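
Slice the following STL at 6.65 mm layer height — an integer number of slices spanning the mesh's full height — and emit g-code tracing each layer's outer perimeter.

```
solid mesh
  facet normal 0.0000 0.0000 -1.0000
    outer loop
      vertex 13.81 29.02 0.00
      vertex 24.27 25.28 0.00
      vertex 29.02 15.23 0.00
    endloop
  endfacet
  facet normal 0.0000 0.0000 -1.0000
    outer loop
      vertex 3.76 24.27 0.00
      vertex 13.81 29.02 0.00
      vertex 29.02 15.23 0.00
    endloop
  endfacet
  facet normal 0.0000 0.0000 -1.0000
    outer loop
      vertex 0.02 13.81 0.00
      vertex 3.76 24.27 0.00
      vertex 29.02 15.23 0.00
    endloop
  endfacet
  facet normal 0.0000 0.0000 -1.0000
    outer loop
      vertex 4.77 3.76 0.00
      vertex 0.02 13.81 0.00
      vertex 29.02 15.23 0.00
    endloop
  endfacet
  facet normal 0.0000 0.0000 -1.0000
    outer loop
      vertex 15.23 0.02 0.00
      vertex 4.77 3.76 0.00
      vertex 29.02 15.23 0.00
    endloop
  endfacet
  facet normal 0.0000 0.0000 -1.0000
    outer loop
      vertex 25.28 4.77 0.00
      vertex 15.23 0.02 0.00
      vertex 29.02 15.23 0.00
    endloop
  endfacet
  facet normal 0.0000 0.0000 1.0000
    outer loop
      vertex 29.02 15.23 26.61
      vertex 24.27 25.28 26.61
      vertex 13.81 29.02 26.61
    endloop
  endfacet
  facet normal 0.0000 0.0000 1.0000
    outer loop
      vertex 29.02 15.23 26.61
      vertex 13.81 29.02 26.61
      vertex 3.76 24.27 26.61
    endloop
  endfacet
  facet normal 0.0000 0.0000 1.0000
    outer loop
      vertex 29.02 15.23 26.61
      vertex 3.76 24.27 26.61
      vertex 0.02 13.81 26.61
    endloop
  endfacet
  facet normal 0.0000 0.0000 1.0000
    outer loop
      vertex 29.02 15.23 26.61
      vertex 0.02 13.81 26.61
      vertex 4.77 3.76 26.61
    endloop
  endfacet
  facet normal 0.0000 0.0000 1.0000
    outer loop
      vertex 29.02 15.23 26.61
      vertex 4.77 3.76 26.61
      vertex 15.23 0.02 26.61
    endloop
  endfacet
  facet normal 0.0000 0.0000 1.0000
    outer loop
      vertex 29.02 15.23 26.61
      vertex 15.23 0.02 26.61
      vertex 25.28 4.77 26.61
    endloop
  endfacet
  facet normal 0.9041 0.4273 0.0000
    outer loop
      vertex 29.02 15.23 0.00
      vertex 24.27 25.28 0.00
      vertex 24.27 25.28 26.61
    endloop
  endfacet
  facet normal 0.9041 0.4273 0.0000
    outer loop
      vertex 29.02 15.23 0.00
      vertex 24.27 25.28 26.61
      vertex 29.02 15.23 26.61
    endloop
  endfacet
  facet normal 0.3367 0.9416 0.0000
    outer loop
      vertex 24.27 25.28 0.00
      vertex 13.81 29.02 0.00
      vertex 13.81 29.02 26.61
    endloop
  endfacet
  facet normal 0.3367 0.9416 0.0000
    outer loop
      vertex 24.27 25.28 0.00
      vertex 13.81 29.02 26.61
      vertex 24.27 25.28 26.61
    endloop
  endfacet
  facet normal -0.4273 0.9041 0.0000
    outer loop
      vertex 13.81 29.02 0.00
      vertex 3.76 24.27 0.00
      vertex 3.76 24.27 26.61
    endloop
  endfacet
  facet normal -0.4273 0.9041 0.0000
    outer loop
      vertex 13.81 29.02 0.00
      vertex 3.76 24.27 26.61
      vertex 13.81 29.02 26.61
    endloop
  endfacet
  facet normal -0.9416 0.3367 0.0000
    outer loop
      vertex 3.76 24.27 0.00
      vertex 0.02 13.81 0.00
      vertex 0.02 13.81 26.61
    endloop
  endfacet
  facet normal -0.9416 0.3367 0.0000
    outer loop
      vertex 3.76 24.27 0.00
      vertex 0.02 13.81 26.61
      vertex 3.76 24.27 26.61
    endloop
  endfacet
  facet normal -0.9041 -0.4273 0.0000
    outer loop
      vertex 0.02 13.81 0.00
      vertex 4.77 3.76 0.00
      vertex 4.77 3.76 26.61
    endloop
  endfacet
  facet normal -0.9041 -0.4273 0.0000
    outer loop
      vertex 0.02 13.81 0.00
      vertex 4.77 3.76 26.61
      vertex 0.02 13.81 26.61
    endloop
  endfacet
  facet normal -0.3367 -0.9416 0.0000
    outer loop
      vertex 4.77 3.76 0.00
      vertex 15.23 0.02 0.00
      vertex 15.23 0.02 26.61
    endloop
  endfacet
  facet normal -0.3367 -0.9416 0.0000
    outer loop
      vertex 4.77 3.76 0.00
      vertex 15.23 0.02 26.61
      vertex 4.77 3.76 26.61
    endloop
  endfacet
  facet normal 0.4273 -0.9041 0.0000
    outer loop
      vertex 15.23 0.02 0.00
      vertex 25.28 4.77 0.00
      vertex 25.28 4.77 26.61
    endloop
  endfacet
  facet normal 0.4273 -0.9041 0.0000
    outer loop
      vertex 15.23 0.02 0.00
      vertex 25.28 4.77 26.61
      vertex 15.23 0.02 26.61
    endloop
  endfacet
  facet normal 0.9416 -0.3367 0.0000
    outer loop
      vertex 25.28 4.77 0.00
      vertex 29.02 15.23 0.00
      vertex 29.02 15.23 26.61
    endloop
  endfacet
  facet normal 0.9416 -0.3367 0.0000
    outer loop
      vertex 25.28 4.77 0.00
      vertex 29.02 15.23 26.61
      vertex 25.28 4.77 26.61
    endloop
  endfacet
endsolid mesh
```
; perimeter-only toolpath
G21 ; units = mm
G90 ; absolute positioning
G28 ; home
; layer 1
G0 Z6.65
G0 X29.02 Y15.23
G1 X24.27 Y25.28
G1 X13.81 Y29.02
G1 X3.76 Y24.27
G1 X0.02 Y13.81
G1 X4.77 Y3.76
G1 X15.23 Y0.02
G1 X25.28 Y4.77
G1 X29.02 Y15.23
; layer 2
G0 Z13.30
G0 X29.02 Y15.23
G1 X24.27 Y25.28
G1 X13.81 Y29.02
G1 X3.76 Y24.27
G1 X0.02 Y13.81
G1 X4.77 Y3.76
G1 X15.23 Y0.02
G1 X25.28 Y4.77
G1 X29.02 Y15.23
; layer 3
G0 Z19.96
G0 X29.02 Y15.23
G1 X24.27 Y25.28
G1 X13.81 Y29.02
G1 X3.76 Y24.27
G1 X0.02 Y13.81
G1 X4.77 Y3.76
G1 X15.23 Y0.02
G1 X25.28 Y4.77
G1 X29.02 Y15.23
; layer 4
G0 Z26.61
G0 X29.02 Y15.23
G1 X24.27 Y25.28
G1 X13.81 Y29.02
G1 X3.76 Y24.27
G1 X0.02 Y13.81
G1 X4.77 Y3.76
G1 X15.23 Y0.02
G1 X25.28 Y4.77
G1 X29.02 Y15.23
M2 ; end

The solid is a regular 8-sided prism (a cylinder approximated with 8 flat sides), circumscribed radius ≈ 14.5 mm, height ≈ 26.6 mm. Slicing at Δz = 6.65 mm — 4 equal slices spanning the solid's height, so layer i sits at z = i·h/4 — gives 4 non-empty perimeters. Each is a 8-segment closed polygon; G0 lifts to the layer z and rapids to the start vertex, then G1 traces the edges.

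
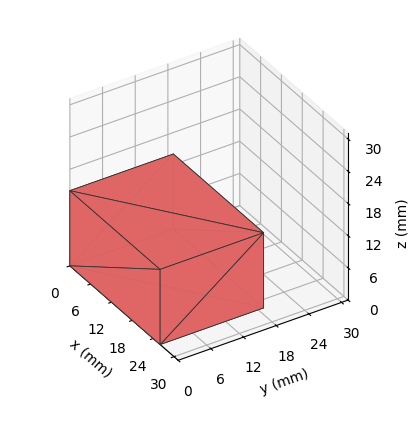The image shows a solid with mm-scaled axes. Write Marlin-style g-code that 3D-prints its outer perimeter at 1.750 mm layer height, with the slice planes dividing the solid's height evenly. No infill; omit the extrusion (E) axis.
Reading the render: the shape is a rectangular box, roughly 26 × 19 mm footprint and 14 mm tall (dimensions read to the nearest mm from the axis ticks). For the g-code, the solid's height is divided into equal slices at the stated Δz and each level perimeter traced with G1 moves after a G0 lift.

; perimeter-only toolpath
G21 ; units = mm
G90 ; absolute positioning
G28 ; home
; layer 1
G0 Z1.750
G0 X0.000 Y0.000
G1 X26.000 Y0.000
G1 X26.000 Y19.000
G1 X0.000 Y19.000
G1 X0.000 Y0.000
; layer 2
G0 Z3.500
G0 X0.000 Y0.000
G1 X26.000 Y0.000
G1 X26.000 Y19.000
G1 X0.000 Y19.000
G1 X0.000 Y0.000
; layer 3
G0 Z5.250
G0 X0.000 Y0.000
G1 X26.000 Y0.000
G1 X26.000 Y19.000
G1 X0.000 Y19.000
G1 X0.000 Y0.000
; layer 4
G0 Z7.000
G0 X0.000 Y0.000
G1 X26.000 Y0.000
G1 X26.000 Y19.000
G1 X0.000 Y19.000
G1 X0.000 Y0.000
; layer 5
G0 Z8.750
G0 X0.000 Y0.000
G1 X26.000 Y0.000
G1 X26.000 Y19.000
G1 X0.000 Y19.000
G1 X0.000 Y0.000
; layer 6
G0 Z10.500
G0 X0.000 Y0.000
G1 X26.000 Y0.000
G1 X26.000 Y19.000
G1 X0.000 Y19.000
G1 X0.000 Y0.000
; layer 7
G0 Z12.250
G0 X0.000 Y0.000
G1 X26.000 Y0.000
G1 X26.000 Y19.000
G1 X0.000 Y19.000
G1 X0.000 Y0.000
; layer 8
G0 Z14.000
G0 X0.000 Y0.000
G1 X26.000 Y0.000
G1 X26.000 Y19.000
G1 X0.000 Y19.000
G1 X0.000 Y0.000
M2 ; end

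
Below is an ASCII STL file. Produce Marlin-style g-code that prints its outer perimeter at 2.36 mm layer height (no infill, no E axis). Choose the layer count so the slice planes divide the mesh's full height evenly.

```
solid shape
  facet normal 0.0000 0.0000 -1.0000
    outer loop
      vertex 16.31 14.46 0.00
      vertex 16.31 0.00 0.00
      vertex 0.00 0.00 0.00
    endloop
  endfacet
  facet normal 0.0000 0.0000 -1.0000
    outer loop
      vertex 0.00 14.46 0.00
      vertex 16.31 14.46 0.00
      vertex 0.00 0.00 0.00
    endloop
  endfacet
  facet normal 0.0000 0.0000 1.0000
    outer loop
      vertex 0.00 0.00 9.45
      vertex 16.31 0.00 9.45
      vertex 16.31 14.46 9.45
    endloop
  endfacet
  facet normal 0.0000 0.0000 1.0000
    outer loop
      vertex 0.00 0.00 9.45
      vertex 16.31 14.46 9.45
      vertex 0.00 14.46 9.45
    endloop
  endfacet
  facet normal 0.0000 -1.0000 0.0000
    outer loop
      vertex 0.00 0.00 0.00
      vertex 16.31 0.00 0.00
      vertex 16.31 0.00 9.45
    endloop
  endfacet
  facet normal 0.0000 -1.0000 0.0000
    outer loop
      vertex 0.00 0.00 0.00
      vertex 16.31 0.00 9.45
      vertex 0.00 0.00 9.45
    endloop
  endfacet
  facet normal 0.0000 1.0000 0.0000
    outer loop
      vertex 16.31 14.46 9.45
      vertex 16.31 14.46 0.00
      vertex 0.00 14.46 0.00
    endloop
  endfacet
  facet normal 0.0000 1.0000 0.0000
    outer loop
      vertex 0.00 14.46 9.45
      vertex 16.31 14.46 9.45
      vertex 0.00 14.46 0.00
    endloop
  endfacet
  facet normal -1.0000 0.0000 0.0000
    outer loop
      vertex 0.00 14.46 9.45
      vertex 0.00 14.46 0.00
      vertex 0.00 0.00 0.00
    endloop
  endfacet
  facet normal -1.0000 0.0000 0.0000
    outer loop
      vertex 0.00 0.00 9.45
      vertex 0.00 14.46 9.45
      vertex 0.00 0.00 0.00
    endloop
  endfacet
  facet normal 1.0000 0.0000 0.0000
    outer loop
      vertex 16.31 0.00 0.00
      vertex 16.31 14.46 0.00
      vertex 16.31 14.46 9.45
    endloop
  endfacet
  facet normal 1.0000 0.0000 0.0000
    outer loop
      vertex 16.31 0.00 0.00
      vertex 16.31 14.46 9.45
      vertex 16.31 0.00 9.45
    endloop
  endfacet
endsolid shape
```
; perimeter-only toolpath
G21 ; units = mm
G90 ; absolute positioning
G28 ; home
; layer 1
G0 Z2.36
G0 X0.00 Y0.00
G1 X16.31 Y0.00
G1 X16.31 Y14.46
G1 X0.00 Y14.46
G1 X0.00 Y0.00
; layer 2
G0 Z4.72
G0 X0.00 Y0.00
G1 X16.31 Y0.00
G1 X16.31 Y14.46
G1 X0.00 Y14.46
G1 X0.00 Y0.00
; layer 3
G0 Z7.09
G0 X0.00 Y0.00
G1 X16.31 Y0.00
G1 X16.31 Y14.46
G1 X0.00 Y14.46
G1 X0.00 Y0.00
; layer 4
G0 Z9.45
G0 X0.00 Y0.00
G1 X16.31 Y0.00
G1 X16.31 Y14.46
G1 X0.00 Y14.46
G1 X0.00 Y0.00
M2 ; end

The solid is a rectangular box, roughly 16.3 × 14.5 mm footprint and 9.45 mm tall. Slicing at Δz = 2.36 mm — 4 equal slices spanning the solid's height, so layer i sits at z = i·h/4 — gives 4 non-empty perimeters. Each is a 4-segment closed polygon; G0 lifts to the layer z and rapids to the start vertex, then G1 traces the edges.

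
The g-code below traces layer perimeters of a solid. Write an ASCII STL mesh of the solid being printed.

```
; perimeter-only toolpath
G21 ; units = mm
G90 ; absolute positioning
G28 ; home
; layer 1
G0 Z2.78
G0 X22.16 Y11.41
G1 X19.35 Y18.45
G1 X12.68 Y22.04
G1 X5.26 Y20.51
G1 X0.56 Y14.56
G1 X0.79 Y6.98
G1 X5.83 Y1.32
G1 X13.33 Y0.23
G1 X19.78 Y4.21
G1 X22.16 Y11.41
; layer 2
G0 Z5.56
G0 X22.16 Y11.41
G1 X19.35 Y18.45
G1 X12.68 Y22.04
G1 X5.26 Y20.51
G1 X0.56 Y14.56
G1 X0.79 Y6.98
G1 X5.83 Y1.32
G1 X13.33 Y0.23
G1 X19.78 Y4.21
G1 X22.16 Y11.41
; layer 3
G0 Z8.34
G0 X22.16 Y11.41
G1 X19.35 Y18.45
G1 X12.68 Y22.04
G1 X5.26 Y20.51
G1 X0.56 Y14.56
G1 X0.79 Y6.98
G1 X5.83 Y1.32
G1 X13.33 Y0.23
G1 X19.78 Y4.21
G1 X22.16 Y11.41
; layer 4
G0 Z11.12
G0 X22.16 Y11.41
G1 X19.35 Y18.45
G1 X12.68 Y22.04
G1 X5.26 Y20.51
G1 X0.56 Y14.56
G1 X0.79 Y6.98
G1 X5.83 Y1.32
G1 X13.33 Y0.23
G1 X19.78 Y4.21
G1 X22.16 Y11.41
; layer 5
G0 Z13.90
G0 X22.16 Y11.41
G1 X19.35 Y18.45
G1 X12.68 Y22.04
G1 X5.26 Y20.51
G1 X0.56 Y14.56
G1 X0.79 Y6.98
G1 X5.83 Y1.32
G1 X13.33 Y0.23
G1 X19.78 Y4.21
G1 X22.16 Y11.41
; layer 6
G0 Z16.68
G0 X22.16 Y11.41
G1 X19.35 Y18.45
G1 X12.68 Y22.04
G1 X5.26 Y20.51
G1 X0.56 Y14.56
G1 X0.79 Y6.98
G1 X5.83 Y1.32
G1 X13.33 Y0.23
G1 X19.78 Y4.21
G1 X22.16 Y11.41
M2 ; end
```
solid part
  facet normal 0.0000 0.0000 -1.0000
    outer loop
      vertex 12.68 22.04 0.00
      vertex 19.35 18.45 0.00
      vertex 22.16 11.41 0.00
    endloop
  endfacet
  facet normal 0.0000 0.0000 -1.0000
    outer loop
      vertex 5.26 20.51 0.00
      vertex 12.68 22.04 0.00
      vertex 22.16 11.41 0.00
    endloop
  endfacet
  facet normal 0.0000 0.0000 -1.0000
    outer loop
      vertex 0.56 14.56 0.00
      vertex 5.26 20.51 0.00
      vertex 22.16 11.41 0.00
    endloop
  endfacet
  facet normal 0.0000 0.0000 -1.0000
    outer loop
      vertex 0.79 6.98 0.00
      vertex 0.56 14.56 0.00
      vertex 22.16 11.41 0.00
    endloop
  endfacet
  facet normal 0.0000 0.0000 -1.0000
    outer loop
      vertex 5.83 1.32 0.00
      vertex 0.79 6.98 0.00
      vertex 22.16 11.41 0.00
    endloop
  endfacet
  facet normal 0.0000 0.0000 -1.0000
    outer loop
      vertex 13.33 0.23 0.00
      vertex 5.83 1.32 0.00
      vertex 22.16 11.41 0.00
    endloop
  endfacet
  facet normal 0.0000 0.0000 -1.0000
    outer loop
      vertex 19.78 4.21 0.00
      vertex 13.33 0.23 0.00
      vertex 22.16 11.41 0.00
    endloop
  endfacet
  facet normal 0.0000 0.0000 1.0000
    outer loop
      vertex 22.16 11.41 16.68
      vertex 19.35 18.45 16.68
      vertex 12.68 22.04 16.68
    endloop
  endfacet
  facet normal 0.0000 0.0000 1.0000
    outer loop
      vertex 22.16 11.41 16.68
      vertex 12.68 22.04 16.68
      vertex 5.26 20.51 16.68
    endloop
  endfacet
  facet normal 0.0000 0.0000 1.0000
    outer loop
      vertex 22.16 11.41 16.68
      vertex 5.26 20.51 16.68
      vertex 0.56 14.56 16.68
    endloop
  endfacet
  facet normal 0.0000 0.0000 1.0000
    outer loop
      vertex 22.16 11.41 16.68
      vertex 0.56 14.56 16.68
      vertex 0.79 6.98 16.68
    endloop
  endfacet
  facet normal 0.0000 0.0000 1.0000
    outer loop
      vertex 22.16 11.41 16.68
      vertex 0.79 6.98 16.68
      vertex 5.83 1.32 16.68
    endloop
  endfacet
  facet normal 0.0000 0.0000 1.0000
    outer loop
      vertex 22.16 11.41 16.68
      vertex 5.83 1.32 16.68
      vertex 13.33 0.23 16.68
    endloop
  endfacet
  facet normal 0.0000 0.0000 1.0000
    outer loop
      vertex 22.16 11.41 16.68
      vertex 13.33 0.23 16.68
      vertex 19.78 4.21 16.68
    endloop
  endfacet
  facet normal 0.9287 0.3707 0.0000
    outer loop
      vertex 22.16 11.41 0.00
      vertex 19.35 18.45 0.00
      vertex 19.35 18.45 16.68
    endloop
  endfacet
  facet normal 0.9287 0.3707 0.0000
    outer loop
      vertex 22.16 11.41 0.00
      vertex 19.35 18.45 16.68
      vertex 22.16 11.41 16.68
    endloop
  endfacet
  facet normal 0.4739 0.8806 0.0000
    outer loop
      vertex 19.35 18.45 0.00
      vertex 12.68 22.04 0.00
      vertex 12.68 22.04 16.68
    endloop
  endfacet
  facet normal 0.4739 0.8806 0.0000
    outer loop
      vertex 19.35 18.45 0.00
      vertex 12.68 22.04 16.68
      vertex 19.35 18.45 16.68
    endloop
  endfacet
  facet normal -0.2020 0.9794 0.0000
    outer loop
      vertex 12.68 22.04 0.00
      vertex 5.26 20.51 0.00
      vertex 5.26 20.51 16.68
    endloop
  endfacet
  facet normal -0.2020 0.9794 0.0000
    outer loop
      vertex 12.68 22.04 0.00
      vertex 5.26 20.51 16.68
      vertex 12.68 22.04 16.68
    endloop
  endfacet
  facet normal -0.7847 0.6199 0.0000
    outer loop
      vertex 5.26 20.51 0.00
      vertex 0.56 14.56 0.00
      vertex 0.56 14.56 16.68
    endloop
  endfacet
  facet normal -0.7847 0.6199 0.0000
    outer loop
      vertex 5.26 20.51 0.00
      vertex 0.56 14.56 16.68
      vertex 5.26 20.51 16.68
    endloop
  endfacet
  facet normal -0.9995 -0.0303 0.0000
    outer loop
      vertex 0.56 14.56 0.00
      vertex 0.79 6.98 0.00
      vertex 0.79 6.98 16.68
    endloop
  endfacet
  facet normal -0.9995 -0.0303 0.0000
    outer loop
      vertex 0.56 14.56 0.00
      vertex 0.79 6.98 16.68
      vertex 0.56 14.56 16.68
    endloop
  endfacet
  facet normal -0.7468 -0.6650 0.0000
    outer loop
      vertex 0.79 6.98 0.00
      vertex 5.83 1.32 0.00
      vertex 5.83 1.32 16.68
    endloop
  endfacet
  facet normal -0.7468 -0.6650 0.0000
    outer loop
      vertex 0.79 6.98 0.00
      vertex 5.83 1.32 16.68
      vertex 0.79 6.98 16.68
    endloop
  endfacet
  facet normal -0.1438 -0.9896 0.0000
    outer loop
      vertex 5.83 1.32 0.00
      vertex 13.33 0.23 0.00
      vertex 13.33 0.23 16.68
    endloop
  endfacet
  facet normal -0.1438 -0.9896 0.0000
    outer loop
      vertex 5.83 1.32 0.00
      vertex 13.33 0.23 16.68
      vertex 5.83 1.32 16.68
    endloop
  endfacet
  facet normal 0.5251 -0.8510 0.0000
    outer loop
      vertex 13.33 0.23 0.00
      vertex 19.78 4.21 0.00
      vertex 19.78 4.21 16.68
    endloop
  endfacet
  facet normal 0.5251 -0.8510 0.0000
    outer loop
      vertex 13.33 0.23 0.00
      vertex 19.78 4.21 16.68
      vertex 13.33 0.23 16.68
    endloop
  endfacet
  facet normal 0.9495 -0.3139 0.0000
    outer loop
      vertex 19.78 4.21 0.00
      vertex 22.16 11.41 0.00
      vertex 22.16 11.41 16.68
    endloop
  endfacet
  facet normal 0.9495 -0.3139 0.0000
    outer loop
      vertex 19.78 4.21 0.00
      vertex 22.16 11.41 16.68
      vertex 19.78 4.21 16.68
    endloop
  endfacet
endsolid part

The G0 Z moves step by Δz≈2.78 mm. Every layer's G1 loop is the same polygon, so the solid is a straight extrusion of it from z=0 to z≈16.7. Closing with flat bottom and top caps and triangulating gives 32 facets — a regular 9-sided prism (a cylinder approximated with 9 flat sides), circumscribed radius ≈ 11.1 mm, height ≈ 16.7 mm.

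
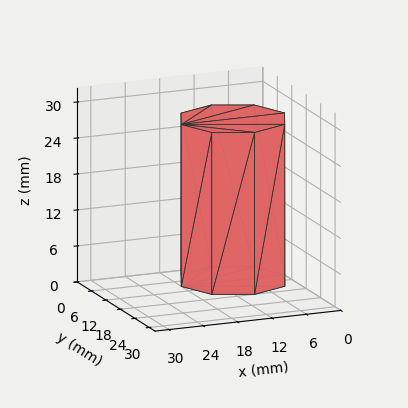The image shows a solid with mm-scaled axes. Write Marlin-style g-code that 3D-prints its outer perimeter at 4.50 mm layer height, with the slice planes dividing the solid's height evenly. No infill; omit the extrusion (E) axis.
Reading the render: the shape is a regular 8-sided prism (a cylinder approximated with 8 flat sides), circumscribed radius ≈ 9 mm, height ≈ 27 mm (dimensions read to the nearest mm from the axis ticks). For the g-code, the solid's height is divided into equal slices at the stated Δz and each level perimeter traced with G1 moves after a G0 lift.

; perimeter-only toolpath
G21 ; units = mm
G90 ; absolute positioning
G28 ; home
; layer 1
G0 Z4.50
G0 X18.00 Y9.00
G1 X15.36 Y15.36
G1 X9.00 Y18.00
G1 X2.64 Y15.36
G1 X0.00 Y9.00
G1 X2.64 Y2.64
G1 X9.00 Y0.00
G1 X15.36 Y2.64
G1 X18.00 Y9.00
; layer 2
G0 Z9.00
G0 X18.00 Y9.00
G1 X15.36 Y15.36
G1 X9.00 Y18.00
G1 X2.64 Y15.36
G1 X0.00 Y9.00
G1 X2.64 Y2.64
G1 X9.00 Y0.00
G1 X15.36 Y2.64
G1 X18.00 Y9.00
; layer 3
G0 Z13.50
G0 X18.00 Y9.00
G1 X15.36 Y15.36
G1 X9.00 Y18.00
G1 X2.64 Y15.36
G1 X0.00 Y9.00
G1 X2.64 Y2.64
G1 X9.00 Y0.00
G1 X15.36 Y2.64
G1 X18.00 Y9.00
; layer 4
G0 Z18.00
G0 X18.00 Y9.00
G1 X15.36 Y15.36
G1 X9.00 Y18.00
G1 X2.64 Y15.36
G1 X0.00 Y9.00
G1 X2.64 Y2.64
G1 X9.00 Y0.00
G1 X15.36 Y2.64
G1 X18.00 Y9.00
; layer 5
G0 Z22.50
G0 X18.00 Y9.00
G1 X15.36 Y15.36
G1 X9.00 Y18.00
G1 X2.64 Y15.36
G1 X0.00 Y9.00
G1 X2.64 Y2.64
G1 X9.00 Y0.00
G1 X15.36 Y2.64
G1 X18.00 Y9.00
; layer 6
G0 Z27.00
G0 X18.00 Y9.00
G1 X15.36 Y15.36
G1 X9.00 Y18.00
G1 X2.64 Y15.36
G1 X0.00 Y9.00
G1 X2.64 Y2.64
G1 X9.00 Y0.00
G1 X15.36 Y2.64
G1 X18.00 Y9.00
M2 ; end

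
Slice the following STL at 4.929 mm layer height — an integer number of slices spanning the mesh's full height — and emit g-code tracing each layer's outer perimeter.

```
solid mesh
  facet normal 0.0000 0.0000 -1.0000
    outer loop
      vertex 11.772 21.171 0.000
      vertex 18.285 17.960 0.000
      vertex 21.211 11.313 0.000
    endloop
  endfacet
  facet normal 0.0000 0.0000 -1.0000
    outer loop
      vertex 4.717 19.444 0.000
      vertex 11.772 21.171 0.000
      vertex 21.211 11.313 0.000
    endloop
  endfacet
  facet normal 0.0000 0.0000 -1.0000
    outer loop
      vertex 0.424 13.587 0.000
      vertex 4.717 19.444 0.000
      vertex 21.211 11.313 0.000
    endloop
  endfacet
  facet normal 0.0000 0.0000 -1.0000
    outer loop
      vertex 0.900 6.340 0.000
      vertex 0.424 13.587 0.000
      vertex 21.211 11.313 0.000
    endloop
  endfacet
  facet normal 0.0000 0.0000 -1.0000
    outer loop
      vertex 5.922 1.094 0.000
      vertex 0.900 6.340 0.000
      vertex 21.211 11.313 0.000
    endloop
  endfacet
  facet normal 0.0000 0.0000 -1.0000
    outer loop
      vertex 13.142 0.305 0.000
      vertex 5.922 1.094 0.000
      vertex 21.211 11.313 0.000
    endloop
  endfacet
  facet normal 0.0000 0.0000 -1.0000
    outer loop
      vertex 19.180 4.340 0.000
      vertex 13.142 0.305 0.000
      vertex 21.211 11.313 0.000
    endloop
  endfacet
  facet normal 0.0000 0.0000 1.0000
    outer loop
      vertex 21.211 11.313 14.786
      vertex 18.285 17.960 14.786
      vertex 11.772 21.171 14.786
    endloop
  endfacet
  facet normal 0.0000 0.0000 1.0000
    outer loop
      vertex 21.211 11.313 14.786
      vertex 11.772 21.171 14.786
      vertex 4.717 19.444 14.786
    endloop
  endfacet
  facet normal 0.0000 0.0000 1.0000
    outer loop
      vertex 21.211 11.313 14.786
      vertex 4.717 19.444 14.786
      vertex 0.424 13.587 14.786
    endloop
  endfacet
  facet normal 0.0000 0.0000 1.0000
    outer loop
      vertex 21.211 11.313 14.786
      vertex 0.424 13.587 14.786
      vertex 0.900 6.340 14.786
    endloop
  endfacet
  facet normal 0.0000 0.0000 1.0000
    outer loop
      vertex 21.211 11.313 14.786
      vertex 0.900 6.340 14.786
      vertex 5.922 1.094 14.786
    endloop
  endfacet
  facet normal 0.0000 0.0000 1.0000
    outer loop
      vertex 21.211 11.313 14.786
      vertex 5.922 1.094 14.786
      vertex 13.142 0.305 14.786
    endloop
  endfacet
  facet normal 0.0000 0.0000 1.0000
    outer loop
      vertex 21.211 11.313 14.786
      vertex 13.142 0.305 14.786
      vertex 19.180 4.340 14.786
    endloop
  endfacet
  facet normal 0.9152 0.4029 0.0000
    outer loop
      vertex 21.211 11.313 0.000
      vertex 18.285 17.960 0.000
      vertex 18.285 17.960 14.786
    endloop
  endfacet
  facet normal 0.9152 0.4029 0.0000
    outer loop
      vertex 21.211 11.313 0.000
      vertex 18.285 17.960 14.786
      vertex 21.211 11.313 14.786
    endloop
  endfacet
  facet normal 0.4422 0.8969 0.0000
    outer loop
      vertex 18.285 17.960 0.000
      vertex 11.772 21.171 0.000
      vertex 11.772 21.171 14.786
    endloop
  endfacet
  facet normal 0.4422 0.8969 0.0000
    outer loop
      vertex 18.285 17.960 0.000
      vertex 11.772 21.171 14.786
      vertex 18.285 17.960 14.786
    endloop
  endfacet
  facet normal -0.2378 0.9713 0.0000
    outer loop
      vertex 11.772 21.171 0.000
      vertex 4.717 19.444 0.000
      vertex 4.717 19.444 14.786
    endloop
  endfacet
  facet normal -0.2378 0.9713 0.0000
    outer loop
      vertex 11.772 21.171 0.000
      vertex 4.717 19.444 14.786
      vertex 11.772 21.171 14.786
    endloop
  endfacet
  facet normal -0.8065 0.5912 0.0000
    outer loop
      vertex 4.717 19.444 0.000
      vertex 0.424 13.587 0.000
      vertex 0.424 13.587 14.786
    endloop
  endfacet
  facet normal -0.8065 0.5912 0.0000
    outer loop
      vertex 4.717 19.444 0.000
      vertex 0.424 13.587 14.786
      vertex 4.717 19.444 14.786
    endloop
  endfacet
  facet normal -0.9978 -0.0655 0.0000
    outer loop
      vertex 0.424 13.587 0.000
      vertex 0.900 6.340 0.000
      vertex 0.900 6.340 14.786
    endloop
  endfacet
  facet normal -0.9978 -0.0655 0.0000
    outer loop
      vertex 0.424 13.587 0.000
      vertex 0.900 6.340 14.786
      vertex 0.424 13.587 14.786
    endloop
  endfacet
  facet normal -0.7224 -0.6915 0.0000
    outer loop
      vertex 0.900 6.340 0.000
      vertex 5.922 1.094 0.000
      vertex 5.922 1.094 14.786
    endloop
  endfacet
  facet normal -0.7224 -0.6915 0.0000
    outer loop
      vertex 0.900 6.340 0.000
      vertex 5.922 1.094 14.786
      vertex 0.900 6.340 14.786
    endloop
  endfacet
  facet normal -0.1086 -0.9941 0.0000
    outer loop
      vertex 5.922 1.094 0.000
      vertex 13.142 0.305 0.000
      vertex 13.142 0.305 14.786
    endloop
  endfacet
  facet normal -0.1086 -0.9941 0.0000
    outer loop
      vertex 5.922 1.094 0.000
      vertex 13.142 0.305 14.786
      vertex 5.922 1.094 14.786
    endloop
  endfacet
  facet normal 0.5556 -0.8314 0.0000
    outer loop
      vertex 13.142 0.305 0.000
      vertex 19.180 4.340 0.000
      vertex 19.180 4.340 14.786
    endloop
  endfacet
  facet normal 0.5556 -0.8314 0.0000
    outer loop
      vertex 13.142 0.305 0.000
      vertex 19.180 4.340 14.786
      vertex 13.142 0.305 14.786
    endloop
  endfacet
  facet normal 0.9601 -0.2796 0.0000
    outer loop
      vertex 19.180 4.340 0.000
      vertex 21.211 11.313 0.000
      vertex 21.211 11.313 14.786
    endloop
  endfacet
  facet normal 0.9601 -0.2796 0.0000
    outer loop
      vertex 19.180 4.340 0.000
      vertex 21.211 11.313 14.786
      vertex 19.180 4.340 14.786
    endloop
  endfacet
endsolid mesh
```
; perimeter-only toolpath
G21 ; units = mm
G90 ; absolute positioning
G28 ; home
; layer 1
G0 Z4.929
G0 X21.211 Y11.313
G1 X18.285 Y17.960
G1 X11.772 Y21.171
G1 X4.717 Y19.444
G1 X0.424 Y13.587
G1 X0.900 Y6.340
G1 X5.922 Y1.094
G1 X13.142 Y0.305
G1 X19.180 Y4.340
G1 X21.211 Y11.313
; layer 2
G0 Z9.857
G0 X21.211 Y11.313
G1 X18.285 Y17.960
G1 X11.772 Y21.171
G1 X4.717 Y19.444
G1 X0.424 Y13.587
G1 X0.900 Y6.340
G1 X5.922 Y1.094
G1 X13.142 Y0.305
G1 X19.180 Y4.340
G1 X21.211 Y11.313
; layer 3
G0 Z14.786
G0 X21.211 Y11.313
G1 X18.285 Y17.960
G1 X11.772 Y21.171
G1 X4.717 Y19.444
G1 X0.424 Y13.587
G1 X0.900 Y6.340
G1 X5.922 Y1.094
G1 X13.142 Y0.305
G1 X19.180 Y4.340
G1 X21.211 Y11.313
M2 ; end

The solid is a regular 9-sided prism (a cylinder approximated with 9 flat sides), circumscribed radius ≈ 10.6 mm, height ≈ 14.8 mm. Slicing at Δz = 4.929 mm — 3 equal slices spanning the solid's height, so layer i sits at z = i·h/3 — gives 3 non-empty perimeters. Each is a 9-segment closed polygon; G0 lifts to the layer z and rapids to the start vertex, then G1 traces the edges.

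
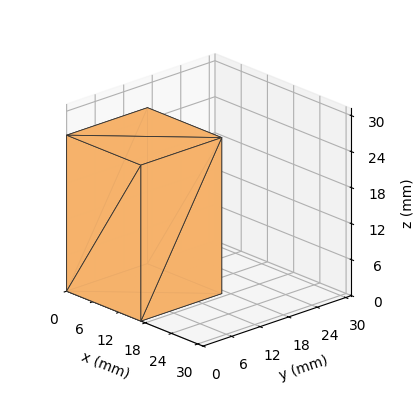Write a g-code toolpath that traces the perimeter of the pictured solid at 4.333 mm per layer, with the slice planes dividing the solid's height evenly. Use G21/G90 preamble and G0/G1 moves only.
Reading the render: the shape is a rectangular box, roughly 17 × 17 mm footprint and 26 mm tall (dimensions read to the nearest mm from the axis ticks). For the g-code, the solid's height is divided into equal slices at the stated Δz and each level perimeter traced with G1 moves after a G0 lift.

; perimeter-only toolpath
G21 ; units = mm
G90 ; absolute positioning
G28 ; home
; layer 1
G0 Z4.333
G0 X0.000 Y0.000
G1 X17.000 Y0.000
G1 X17.000 Y17.000
G1 X0.000 Y17.000
G1 X0.000 Y0.000
; layer 2
G0 Z8.667
G0 X0.000 Y0.000
G1 X17.000 Y0.000
G1 X17.000 Y17.000
G1 X0.000 Y17.000
G1 X0.000 Y0.000
; layer 3
G0 Z13.000
G0 X0.000 Y0.000
G1 X17.000 Y0.000
G1 X17.000 Y17.000
G1 X0.000 Y17.000
G1 X0.000 Y0.000
; layer 4
G0 Z17.333
G0 X0.000 Y0.000
G1 X17.000 Y0.000
G1 X17.000 Y17.000
G1 X0.000 Y17.000
G1 X0.000 Y0.000
; layer 5
G0 Z21.667
G0 X0.000 Y0.000
G1 X17.000 Y0.000
G1 X17.000 Y17.000
G1 X0.000 Y17.000
G1 X0.000 Y0.000
; layer 6
G0 Z26.000
G0 X0.000 Y0.000
G1 X17.000 Y0.000
G1 X17.000 Y17.000
G1 X0.000 Y17.000
G1 X0.000 Y0.000
M2 ; end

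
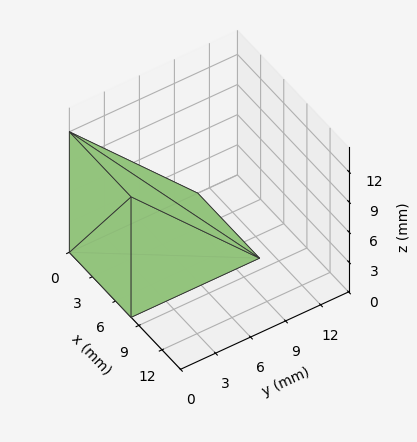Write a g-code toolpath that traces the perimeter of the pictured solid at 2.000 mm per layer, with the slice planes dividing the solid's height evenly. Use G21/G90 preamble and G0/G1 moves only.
Reading the render: the shape is a wedge (ramp): 8 × 11 mm base, rising to 12 mm along the y=0 edge and sloping linearly to z=0 at y=11 (dimensions read to the nearest mm from the axis ticks). For the g-code, the solid's height is divided into equal slices at the stated Δz and each level perimeter traced with G1 moves after a G0 lift.

; perimeter-only toolpath
G21 ; units = mm
G90 ; absolute positioning
G28 ; home
; layer 1
G0 Z2.000
G0 X0.000 Y0.000
G1 X8.000 Y0.000
G1 X8.000 Y9.167
G1 X0.000 Y9.167
G1 X0.000 Y0.000
; layer 2
G0 Z4.000
G0 X0.000 Y0.000
G1 X8.000 Y0.000
G1 X8.000 Y7.333
G1 X0.000 Y7.333
G1 X0.000 Y0.000
; layer 3
G0 Z6.000
G0 X0.000 Y0.000
G1 X8.000 Y0.000
G1 X8.000 Y5.500
G1 X0.000 Y5.500
G1 X0.000 Y0.000
; layer 4
G0 Z8.000
G0 X0.000 Y0.000
G1 X8.000 Y0.000
G1 X8.000 Y3.667
G1 X0.000 Y3.667
G1 X0.000 Y0.000
; layer 5
G0 Z10.000
G0 X0.000 Y0.000
G1 X8.000 Y0.000
G1 X8.000 Y1.833
G1 X0.000 Y1.833
G1 X0.000 Y0.000
M2 ; end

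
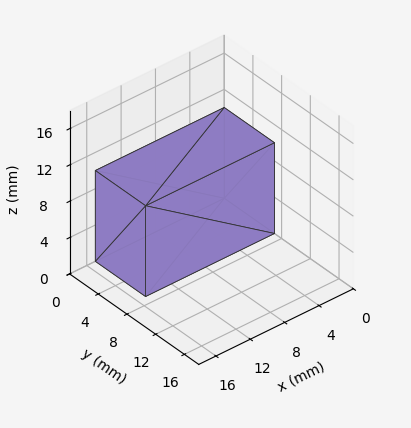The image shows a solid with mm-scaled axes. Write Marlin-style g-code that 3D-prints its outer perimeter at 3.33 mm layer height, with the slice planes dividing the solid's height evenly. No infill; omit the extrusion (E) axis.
Reading the render: the shape is a rectangular box, roughly 15 × 7 mm footprint and 10 mm tall (dimensions read to the nearest mm from the axis ticks). For the g-code, the solid's height is divided into equal slices at the stated Δz and each level perimeter traced with G1 moves after a G0 lift.

; perimeter-only toolpath
G21 ; units = mm
G90 ; absolute positioning
G28 ; home
; layer 1
G0 Z3.33
G0 X0.00 Y0.00
G1 X15.00 Y0.00
G1 X15.00 Y7.00
G1 X0.00 Y7.00
G1 X0.00 Y0.00
; layer 2
G0 Z6.67
G0 X0.00 Y0.00
G1 X15.00 Y0.00
G1 X15.00 Y7.00
G1 X0.00 Y7.00
G1 X0.00 Y0.00
; layer 3
G0 Z10.00
G0 X0.00 Y0.00
G1 X15.00 Y0.00
G1 X15.00 Y7.00
G1 X0.00 Y7.00
G1 X0.00 Y0.00
M2 ; end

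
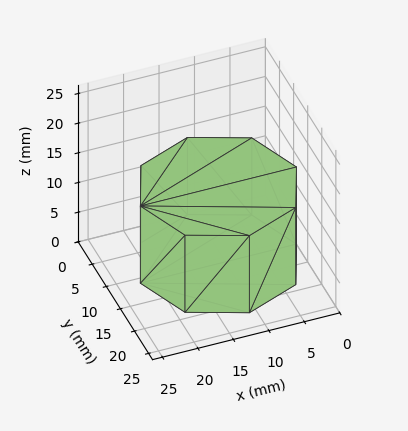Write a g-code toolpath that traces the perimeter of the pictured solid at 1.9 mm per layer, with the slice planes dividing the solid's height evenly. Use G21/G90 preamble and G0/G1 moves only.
Reading the render: the shape is a regular 8-sided prism (a cylinder approximated with 8 flat sides), circumscribed radius ≈ 11 mm, height ≈ 13 mm (dimensions read to the nearest mm from the axis ticks). For the g-code, the solid's height is divided into equal slices at the stated Δz and each level perimeter traced with G1 moves after a G0 lift.

; perimeter-only toolpath
G21 ; units = mm
G90 ; absolute positioning
G28 ; home
; layer 1
G0 Z1.9
G0 X22.0 Y11.0
G1 X18.8 Y18.8
G1 X11.0 Y22.0
G1 X3.2 Y18.8
G1 X0.0 Y11.0
G1 X3.2 Y3.2
G1 X11.0 Y0.0
G1 X18.8 Y3.2
G1 X22.0 Y11.0
; layer 2
G0 Z3.7
G0 X22.0 Y11.0
G1 X18.8 Y18.8
G1 X11.0 Y22.0
G1 X3.2 Y18.8
G1 X0.0 Y11.0
G1 X3.2 Y3.2
G1 X11.0 Y0.0
G1 X18.8 Y3.2
G1 X22.0 Y11.0
; layer 3
G0 Z5.6
G0 X22.0 Y11.0
G1 X18.8 Y18.8
G1 X11.0 Y22.0
G1 X3.2 Y18.8
G1 X0.0 Y11.0
G1 X3.2 Y3.2
G1 X11.0 Y0.0
G1 X18.8 Y3.2
G1 X22.0 Y11.0
; layer 4
G0 Z7.4
G0 X22.0 Y11.0
G1 X18.8 Y18.8
G1 X11.0 Y22.0
G1 X3.2 Y18.8
G1 X0.0 Y11.0
G1 X3.2 Y3.2
G1 X11.0 Y0.0
G1 X18.8 Y3.2
G1 X22.0 Y11.0
; layer 5
G0 Z9.3
G0 X22.0 Y11.0
G1 X18.8 Y18.8
G1 X11.0 Y22.0
G1 X3.2 Y18.8
G1 X0.0 Y11.0
G1 X3.2 Y3.2
G1 X11.0 Y0.0
G1 X18.8 Y3.2
G1 X22.0 Y11.0
; layer 6
G0 Z11.1
G0 X22.0 Y11.0
G1 X18.8 Y18.8
G1 X11.0 Y22.0
G1 X3.2 Y18.8
G1 X0.0 Y11.0
G1 X3.2 Y3.2
G1 X11.0 Y0.0
G1 X18.8 Y3.2
G1 X22.0 Y11.0
; layer 7
G0 Z13.0
G0 X22.0 Y11.0
G1 X18.8 Y18.8
G1 X11.0 Y22.0
G1 X3.2 Y18.8
G1 X0.0 Y11.0
G1 X3.2 Y3.2
G1 X11.0 Y0.0
G1 X18.8 Y3.2
G1 X22.0 Y11.0
M2 ; end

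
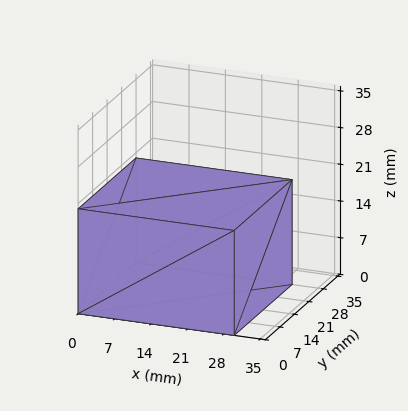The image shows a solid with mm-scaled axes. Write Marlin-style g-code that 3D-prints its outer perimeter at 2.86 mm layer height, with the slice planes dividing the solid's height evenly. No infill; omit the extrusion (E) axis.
Reading the render: the shape is a rectangular box, roughly 30 × 28 mm footprint and 20 mm tall (dimensions read to the nearest mm from the axis ticks). For the g-code, the solid's height is divided into equal slices at the stated Δz and each level perimeter traced with G1 moves after a G0 lift.

; perimeter-only toolpath
G21 ; units = mm
G90 ; absolute positioning
G28 ; home
; layer 1
G0 Z2.86
G0 X0.00 Y0.00
G1 X30.00 Y0.00
G1 X30.00 Y28.00
G1 X0.00 Y28.00
G1 X0.00 Y0.00
; layer 2
G0 Z5.71
G0 X0.00 Y0.00
G1 X30.00 Y0.00
G1 X30.00 Y28.00
G1 X0.00 Y28.00
G1 X0.00 Y0.00
; layer 3
G0 Z8.57
G0 X0.00 Y0.00
G1 X30.00 Y0.00
G1 X30.00 Y28.00
G1 X0.00 Y28.00
G1 X0.00 Y0.00
; layer 4
G0 Z11.43
G0 X0.00 Y0.00
G1 X30.00 Y0.00
G1 X30.00 Y28.00
G1 X0.00 Y28.00
G1 X0.00 Y0.00
; layer 5
G0 Z14.29
G0 X0.00 Y0.00
G1 X30.00 Y0.00
G1 X30.00 Y28.00
G1 X0.00 Y28.00
G1 X0.00 Y0.00
; layer 6
G0 Z17.14
G0 X0.00 Y0.00
G1 X30.00 Y0.00
G1 X30.00 Y28.00
G1 X0.00 Y28.00
G1 X0.00 Y0.00
; layer 7
G0 Z20.00
G0 X0.00 Y0.00
G1 X30.00 Y0.00
G1 X30.00 Y28.00
G1 X0.00 Y28.00
G1 X0.00 Y0.00
M2 ; end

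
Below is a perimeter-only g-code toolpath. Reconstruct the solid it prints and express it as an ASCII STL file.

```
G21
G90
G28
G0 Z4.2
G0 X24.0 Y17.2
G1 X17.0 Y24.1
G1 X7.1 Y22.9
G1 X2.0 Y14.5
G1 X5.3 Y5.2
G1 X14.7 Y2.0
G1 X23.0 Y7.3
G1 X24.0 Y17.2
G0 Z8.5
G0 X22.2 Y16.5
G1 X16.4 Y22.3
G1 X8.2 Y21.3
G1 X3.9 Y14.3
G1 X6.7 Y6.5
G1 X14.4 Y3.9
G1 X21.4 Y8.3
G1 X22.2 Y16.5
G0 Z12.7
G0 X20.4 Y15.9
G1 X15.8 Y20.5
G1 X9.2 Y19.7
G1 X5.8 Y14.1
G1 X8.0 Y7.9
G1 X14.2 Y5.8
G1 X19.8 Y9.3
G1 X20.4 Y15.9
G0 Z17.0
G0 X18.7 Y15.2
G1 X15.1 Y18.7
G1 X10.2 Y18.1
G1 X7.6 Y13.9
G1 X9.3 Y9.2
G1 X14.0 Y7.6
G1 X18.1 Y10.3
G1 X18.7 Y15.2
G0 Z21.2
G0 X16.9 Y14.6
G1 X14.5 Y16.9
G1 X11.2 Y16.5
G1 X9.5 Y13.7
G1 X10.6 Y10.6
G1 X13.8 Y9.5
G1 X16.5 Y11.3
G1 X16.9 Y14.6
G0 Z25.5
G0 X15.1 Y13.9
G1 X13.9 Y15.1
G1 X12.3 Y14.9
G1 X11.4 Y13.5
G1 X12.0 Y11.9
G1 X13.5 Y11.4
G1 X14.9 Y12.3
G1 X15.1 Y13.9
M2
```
solid part
  facet normal 0.0000 0.0000 -1.0000
    outer loop
      vertex 6.1 24.5 0.0
      vertex 17.6 25.9 0.0
      vertex 25.8 17.8 0.0
    endloop
  endfacet
  facet normal 0.0000 0.0000 -1.0000
    outer loop
      vertex 0.1 14.7 0.0
      vertex 6.1 24.5 0.0
      vertex 25.8 17.8 0.0
    endloop
  endfacet
  facet normal 0.0000 0.0000 -1.0000
    outer loop
      vertex 4.0 3.8 0.0
      vertex 0.1 14.7 0.0
      vertex 25.8 17.8 0.0
    endloop
  endfacet
  facet normal 0.0000 0.0000 -1.0000
    outer loop
      vertex 14.9 0.1 0.0
      vertex 4.0 3.8 0.0
      vertex 25.8 17.8 0.0
    endloop
  endfacet
  facet normal 0.0000 0.0000 -1.0000
    outer loop
      vertex 24.6 6.3 0.0
      vertex 14.9 0.1 0.0
      vertex 25.8 17.8 0.0
    endloop
  endfacet
  facet normal 0.6517 0.6597 0.3742
    outer loop
      vertex 25.8 17.8 0.0
      vertex 17.6 25.9 0.0
      vertex 13.3 13.3 29.7
    endloop
  endfacet
  facet normal -0.1121 0.9205 0.3743
    outer loop
      vertex 17.6 25.9 0.0
      vertex 6.1 24.5 0.0
      vertex 13.3 13.3 29.7
    endloop
  endfacet
  facet normal -0.7909 0.4842 0.3743
    outer loop
      vertex 6.1 24.5 0.0
      vertex 0.1 14.7 0.0
      vertex 13.3 13.3 29.7
    endloop
  endfacet
  facet normal -0.8734 -0.3125 0.3735
    outer loop
      vertex 0.1 14.7 0.0
      vertex 4.0 3.8 0.0
      vertex 13.3 13.3 29.7
    endloop
  endfacet
  facet normal -0.2981 -0.8781 0.3742
    outer loop
      vertex 4.0 3.8 0.0
      vertex 14.9 0.1 0.0
      vertex 13.3 13.3 29.7
    endloop
  endfacet
  facet normal 0.4994 -0.7814 0.3742
    outer loop
      vertex 14.9 0.1 0.0
      vertex 24.6 6.3 0.0
      vertex 13.3 13.3 29.7
    endloop
  endfacet
  facet normal 0.9225 -0.0963 0.3737
    outer loop
      vertex 24.6 6.3 0.0
      vertex 25.8 17.8 0.0
      vertex 13.3 13.3 29.7
    endloop
  endfacet
endsolid part

The G0 Z moves step by Δz≈4.2 mm. The G1 loops shrink linearly with z, so the solid tapers from its base footprint up to z≈29.7. Closing with a flat bottom cap and the tapered top and triangulating gives 12 facets — a regular 7-sided pyramid, base circumscribed radius ≈ 13.3 mm, apex at z ≈ 29.7 mm.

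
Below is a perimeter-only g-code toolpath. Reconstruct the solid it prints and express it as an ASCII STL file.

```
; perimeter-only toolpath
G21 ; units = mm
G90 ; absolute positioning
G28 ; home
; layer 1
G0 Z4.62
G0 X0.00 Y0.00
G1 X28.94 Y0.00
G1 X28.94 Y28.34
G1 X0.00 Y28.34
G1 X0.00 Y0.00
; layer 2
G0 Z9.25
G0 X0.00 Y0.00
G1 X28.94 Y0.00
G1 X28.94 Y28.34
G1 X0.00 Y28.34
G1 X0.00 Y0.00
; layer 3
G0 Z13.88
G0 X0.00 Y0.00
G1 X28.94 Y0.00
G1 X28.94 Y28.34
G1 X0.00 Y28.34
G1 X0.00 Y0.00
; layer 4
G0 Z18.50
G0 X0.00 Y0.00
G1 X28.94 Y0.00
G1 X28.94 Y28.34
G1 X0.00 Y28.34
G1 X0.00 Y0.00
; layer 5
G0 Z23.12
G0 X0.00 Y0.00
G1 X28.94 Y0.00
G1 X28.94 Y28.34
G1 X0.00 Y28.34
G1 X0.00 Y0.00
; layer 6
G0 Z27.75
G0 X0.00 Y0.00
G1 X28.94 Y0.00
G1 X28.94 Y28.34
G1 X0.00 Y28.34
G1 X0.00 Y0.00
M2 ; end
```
solid part
  facet normal 0.0000 0.0000 -1.0000
    outer loop
      vertex 28.94 28.34 0.00
      vertex 28.94 0.00 0.00
      vertex 0.00 0.00 0.00
    endloop
  endfacet
  facet normal 0.0000 0.0000 -1.0000
    outer loop
      vertex 0.00 28.34 0.00
      vertex 28.94 28.34 0.00
      vertex 0.00 0.00 0.00
    endloop
  endfacet
  facet normal 0.0000 0.0000 1.0000
    outer loop
      vertex 0.00 0.00 27.75
      vertex 28.94 0.00 27.75
      vertex 28.94 28.34 27.75
    endloop
  endfacet
  facet normal 0.0000 0.0000 1.0000
    outer loop
      vertex 0.00 0.00 27.75
      vertex 28.94 28.34 27.75
      vertex 0.00 28.34 27.75
    endloop
  endfacet
  facet normal 0.0000 -1.0000 0.0000
    outer loop
      vertex 0.00 0.00 0.00
      vertex 28.94 0.00 0.00
      vertex 28.94 0.00 27.75
    endloop
  endfacet
  facet normal 0.0000 -1.0000 0.0000
    outer loop
      vertex 0.00 0.00 0.00
      vertex 28.94 0.00 27.75
      vertex 0.00 0.00 27.75
    endloop
  endfacet
  facet normal 0.0000 1.0000 0.0000
    outer loop
      vertex 28.94 28.34 27.75
      vertex 28.94 28.34 0.00
      vertex 0.00 28.34 0.00
    endloop
  endfacet
  facet normal 0.0000 1.0000 0.0000
    outer loop
      vertex 0.00 28.34 27.75
      vertex 28.94 28.34 27.75
      vertex 0.00 28.34 0.00
    endloop
  endfacet
  facet normal -1.0000 0.0000 0.0000
    outer loop
      vertex 0.00 28.34 27.75
      vertex 0.00 28.34 0.00
      vertex 0.00 0.00 0.00
    endloop
  endfacet
  facet normal -1.0000 0.0000 0.0000
    outer loop
      vertex 0.00 0.00 27.75
      vertex 0.00 28.34 27.75
      vertex 0.00 0.00 0.00
    endloop
  endfacet
  facet normal 1.0000 0.0000 0.0000
    outer loop
      vertex 28.94 0.00 0.00
      vertex 28.94 28.34 0.00
      vertex 28.94 28.34 27.75
    endloop
  endfacet
  facet normal 1.0000 0.0000 0.0000
    outer loop
      vertex 28.94 0.00 0.00
      vertex 28.94 28.34 27.75
      vertex 28.94 0.00 27.75
    endloop
  endfacet
endsolid part

The G0 Z moves step by Δz≈4.62 mm. Every layer's G1 loop is the same polygon, so the solid is a straight extrusion of it from z=0 to z≈27.8. Closing with flat bottom and top caps and triangulating gives 12 facets — a rectangular box, roughly 28.9 × 28.3 mm footprint and 27.8 mm tall.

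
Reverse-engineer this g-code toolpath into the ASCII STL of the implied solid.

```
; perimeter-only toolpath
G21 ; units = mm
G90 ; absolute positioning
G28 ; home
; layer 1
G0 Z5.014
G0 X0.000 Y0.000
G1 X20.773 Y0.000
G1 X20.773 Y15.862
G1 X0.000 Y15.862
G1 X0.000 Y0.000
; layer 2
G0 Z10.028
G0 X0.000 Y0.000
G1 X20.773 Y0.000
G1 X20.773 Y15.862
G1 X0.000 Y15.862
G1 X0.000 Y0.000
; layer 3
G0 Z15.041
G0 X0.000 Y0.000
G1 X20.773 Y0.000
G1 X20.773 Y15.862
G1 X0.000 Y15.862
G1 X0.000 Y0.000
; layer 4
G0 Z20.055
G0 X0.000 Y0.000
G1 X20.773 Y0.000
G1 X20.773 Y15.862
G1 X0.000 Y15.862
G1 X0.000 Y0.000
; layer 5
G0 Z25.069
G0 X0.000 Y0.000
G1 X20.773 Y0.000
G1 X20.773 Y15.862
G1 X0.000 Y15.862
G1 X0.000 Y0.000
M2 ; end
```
solid part
  facet normal 0.0000 0.0000 -1.0000
    outer loop
      vertex 20.773 15.862 0.000
      vertex 20.773 0.000 0.000
      vertex 0.000 0.000 0.000
    endloop
  endfacet
  facet normal 0.0000 0.0000 -1.0000
    outer loop
      vertex 0.000 15.862 0.000
      vertex 20.773 15.862 0.000
      vertex 0.000 0.000 0.000
    endloop
  endfacet
  facet normal 0.0000 0.0000 1.0000
    outer loop
      vertex 0.000 0.000 25.069
      vertex 20.773 0.000 25.069
      vertex 20.773 15.862 25.069
    endloop
  endfacet
  facet normal 0.0000 0.0000 1.0000
    outer loop
      vertex 0.000 0.000 25.069
      vertex 20.773 15.862 25.069
      vertex 0.000 15.862 25.069
    endloop
  endfacet
  facet normal 0.0000 -1.0000 0.0000
    outer loop
      vertex 0.000 0.000 0.000
      vertex 20.773 0.000 0.000
      vertex 20.773 0.000 25.069
    endloop
  endfacet
  facet normal 0.0000 -1.0000 0.0000
    outer loop
      vertex 0.000 0.000 0.000
      vertex 20.773 0.000 25.069
      vertex 0.000 0.000 25.069
    endloop
  endfacet
  facet normal 0.0000 1.0000 0.0000
    outer loop
      vertex 20.773 15.862 25.069
      vertex 20.773 15.862 0.000
      vertex 0.000 15.862 0.000
    endloop
  endfacet
  facet normal 0.0000 1.0000 0.0000
    outer loop
      vertex 0.000 15.862 25.069
      vertex 20.773 15.862 25.069
      vertex 0.000 15.862 0.000
    endloop
  endfacet
  facet normal -1.0000 0.0000 0.0000
    outer loop
      vertex 0.000 15.862 25.069
      vertex 0.000 15.862 0.000
      vertex 0.000 0.000 0.000
    endloop
  endfacet
  facet normal -1.0000 0.0000 0.0000
    outer loop
      vertex 0.000 0.000 25.069
      vertex 0.000 15.862 25.069
      vertex 0.000 0.000 0.000
    endloop
  endfacet
  facet normal 1.0000 0.0000 0.0000
    outer loop
      vertex 20.773 0.000 0.000
      vertex 20.773 15.862 0.000
      vertex 20.773 15.862 25.069
    endloop
  endfacet
  facet normal 1.0000 0.0000 0.0000
    outer loop
      vertex 20.773 0.000 0.000
      vertex 20.773 15.862 25.069
      vertex 20.773 0.000 25.069
    endloop
  endfacet
endsolid part

The G0 Z moves step by Δz≈5.014 mm. Every layer's G1 loop is the same polygon, so the solid is a straight extrusion of it from z=0 to z≈25.1. Closing with flat bottom and top caps and triangulating gives 12 facets — a rectangular box, roughly 20.8 × 15.9 mm footprint and 25.1 mm tall.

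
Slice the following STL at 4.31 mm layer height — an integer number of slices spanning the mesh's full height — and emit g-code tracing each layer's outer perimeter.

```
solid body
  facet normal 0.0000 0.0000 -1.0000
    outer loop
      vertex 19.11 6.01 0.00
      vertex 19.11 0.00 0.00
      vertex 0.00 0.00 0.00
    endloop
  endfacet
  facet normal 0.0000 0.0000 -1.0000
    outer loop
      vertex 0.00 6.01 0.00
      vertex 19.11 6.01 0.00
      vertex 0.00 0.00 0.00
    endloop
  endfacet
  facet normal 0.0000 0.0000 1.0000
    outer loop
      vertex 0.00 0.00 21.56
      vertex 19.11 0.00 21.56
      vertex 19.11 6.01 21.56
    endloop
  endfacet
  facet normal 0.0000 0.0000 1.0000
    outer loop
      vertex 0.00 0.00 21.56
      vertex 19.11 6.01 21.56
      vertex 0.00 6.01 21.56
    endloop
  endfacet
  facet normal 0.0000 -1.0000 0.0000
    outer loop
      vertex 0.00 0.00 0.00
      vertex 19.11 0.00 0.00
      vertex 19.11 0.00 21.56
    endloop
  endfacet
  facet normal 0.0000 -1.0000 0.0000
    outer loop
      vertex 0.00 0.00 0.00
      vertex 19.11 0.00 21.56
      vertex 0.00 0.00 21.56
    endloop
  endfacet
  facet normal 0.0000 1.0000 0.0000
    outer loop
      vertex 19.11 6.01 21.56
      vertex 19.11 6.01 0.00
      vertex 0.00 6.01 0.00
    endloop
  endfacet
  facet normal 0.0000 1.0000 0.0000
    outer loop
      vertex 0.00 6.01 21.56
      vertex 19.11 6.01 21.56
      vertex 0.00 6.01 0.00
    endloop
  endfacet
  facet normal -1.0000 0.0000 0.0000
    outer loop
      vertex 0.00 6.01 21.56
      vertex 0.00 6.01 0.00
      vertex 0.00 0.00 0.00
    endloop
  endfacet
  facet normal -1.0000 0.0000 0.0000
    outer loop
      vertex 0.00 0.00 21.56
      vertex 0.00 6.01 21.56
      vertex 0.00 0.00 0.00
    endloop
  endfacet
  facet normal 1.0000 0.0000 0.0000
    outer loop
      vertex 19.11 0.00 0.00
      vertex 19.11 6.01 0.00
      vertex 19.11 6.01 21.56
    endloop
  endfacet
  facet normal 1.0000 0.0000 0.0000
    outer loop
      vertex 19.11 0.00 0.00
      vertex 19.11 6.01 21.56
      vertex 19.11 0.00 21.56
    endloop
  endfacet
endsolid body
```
; perimeter-only toolpath
G21 ; units = mm
G90 ; absolute positioning
G28 ; home
; layer 1
G0 Z4.31
G0 X0.00 Y0.00
G1 X19.11 Y0.00
G1 X19.11 Y6.01
G1 X0.00 Y6.01
G1 X0.00 Y0.00
; layer 2
G0 Z8.62
G0 X0.00 Y0.00
G1 X19.11 Y0.00
G1 X19.11 Y6.01
G1 X0.00 Y6.01
G1 X0.00 Y0.00
; layer 3
G0 Z12.94
G0 X0.00 Y0.00
G1 X19.11 Y0.00
G1 X19.11 Y6.01
G1 X0.00 Y6.01
G1 X0.00 Y0.00
; layer 4
G0 Z17.25
G0 X0.00 Y0.00
G1 X19.11 Y0.00
G1 X19.11 Y6.01
G1 X0.00 Y6.01
G1 X0.00 Y0.00
; layer 5
G0 Z21.56
G0 X0.00 Y0.00
G1 X19.11 Y0.00
G1 X19.11 Y6.01
G1 X0.00 Y6.01
G1 X0.00 Y0.00
M2 ; end

The solid is a rectangular box, roughly 19.1 × 6.01 mm footprint and 21.6 mm tall. Slicing at Δz = 4.31 mm — 5 equal slices spanning the solid's height, so layer i sits at z = i·h/5 — gives 5 non-empty perimeters. Each is a 4-segment closed polygon; G0 lifts to the layer z and rapids to the start vertex, then G1 traces the edges.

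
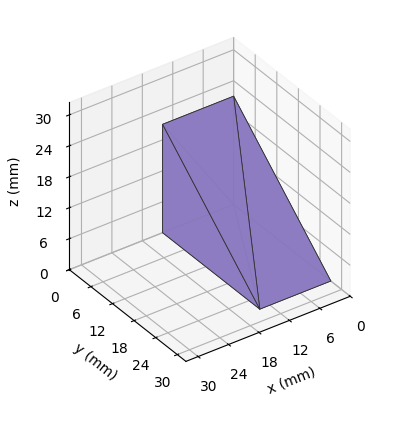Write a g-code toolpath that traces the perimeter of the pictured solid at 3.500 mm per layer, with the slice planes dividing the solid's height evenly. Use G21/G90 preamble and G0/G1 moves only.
Reading the render: the shape is a wedge (ramp): 14 × 27 mm base, rising to 21 mm along the y=0 edge and sloping linearly to z=0 at y=27 (dimensions read to the nearest mm from the axis ticks). For the g-code, the solid's height is divided into equal slices at the stated Δz and each level perimeter traced with G1 moves after a G0 lift.

; perimeter-only toolpath
G21 ; units = mm
G90 ; absolute positioning
G28 ; home
; layer 1
G0 Z3.500
G0 X0.000 Y0.000
G1 X14.000 Y0.000
G1 X14.000 Y22.500
G1 X0.000 Y22.500
G1 X0.000 Y0.000
; layer 2
G0 Z7.000
G0 X0.000 Y0.000
G1 X14.000 Y0.000
G1 X14.000 Y18.000
G1 X0.000 Y18.000
G1 X0.000 Y0.000
; layer 3
G0 Z10.500
G0 X0.000 Y0.000
G1 X14.000 Y0.000
G1 X14.000 Y13.500
G1 X0.000 Y13.500
G1 X0.000 Y0.000
; layer 4
G0 Z14.000
G0 X0.000 Y0.000
G1 X14.000 Y0.000
G1 X14.000 Y9.000
G1 X0.000 Y9.000
G1 X0.000 Y0.000
; layer 5
G0 Z17.500
G0 X0.000 Y0.000
G1 X14.000 Y0.000
G1 X14.000 Y4.500
G1 X0.000 Y4.500
G1 X0.000 Y0.000
M2 ; end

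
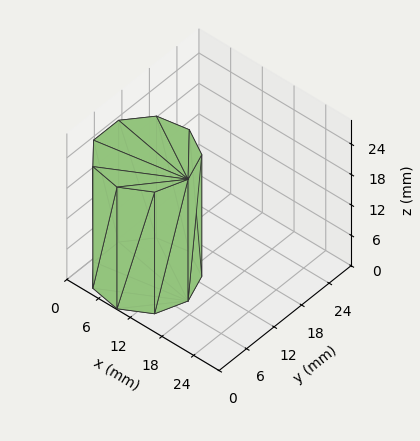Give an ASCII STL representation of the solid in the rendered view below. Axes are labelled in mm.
Reading the render: the shape is a regular 9-sided prism (a cylinder approximated with 9 flat sides), circumscribed radius ≈ 8 mm, height ≈ 24 mm (dimensions read to the nearest mm from the axis ticks). For the STL, each face is triangulated and given an outward normal.

solid part
  facet normal 0.0000 0.0000 -1.0000
    outer loop
      vertex 9.389 15.878 0.000
      vertex 14.128 13.142 0.000
      vertex 16.000 8.000 0.000
    endloop
  endfacet
  facet normal 0.0000 0.0000 -1.0000
    outer loop
      vertex 4.000 14.928 0.000
      vertex 9.389 15.878 0.000
      vertex 16.000 8.000 0.000
    endloop
  endfacet
  facet normal 0.0000 0.0000 -1.0000
    outer loop
      vertex 0.482 10.736 0.000
      vertex 4.000 14.928 0.000
      vertex 16.000 8.000 0.000
    endloop
  endfacet
  facet normal 0.0000 0.0000 -1.0000
    outer loop
      vertex 0.482 5.264 0.000
      vertex 0.482 10.736 0.000
      vertex 16.000 8.000 0.000
    endloop
  endfacet
  facet normal 0.0000 0.0000 -1.0000
    outer loop
      vertex 4.000 1.072 0.000
      vertex 0.482 5.264 0.000
      vertex 16.000 8.000 0.000
    endloop
  endfacet
  facet normal 0.0000 0.0000 -1.0000
    outer loop
      vertex 9.389 0.122 0.000
      vertex 4.000 1.072 0.000
      vertex 16.000 8.000 0.000
    endloop
  endfacet
  facet normal 0.0000 0.0000 -1.0000
    outer loop
      vertex 14.128 2.858 0.000
      vertex 9.389 0.122 0.000
      vertex 16.000 8.000 0.000
    endloop
  endfacet
  facet normal 0.0000 0.0000 1.0000
    outer loop
      vertex 16.000 8.000 24.000
      vertex 14.128 13.142 24.000
      vertex 9.389 15.878 24.000
    endloop
  endfacet
  facet normal 0.0000 0.0000 1.0000
    outer loop
      vertex 16.000 8.000 24.000
      vertex 9.389 15.878 24.000
      vertex 4.000 14.928 24.000
    endloop
  endfacet
  facet normal 0.0000 0.0000 1.0000
    outer loop
      vertex 16.000 8.000 24.000
      vertex 4.000 14.928 24.000
      vertex 0.482 10.736 24.000
    endloop
  endfacet
  facet normal 0.0000 0.0000 1.0000
    outer loop
      vertex 16.000 8.000 24.000
      vertex 0.482 10.736 24.000
      vertex 0.482 5.264 24.000
    endloop
  endfacet
  facet normal 0.0000 0.0000 1.0000
    outer loop
      vertex 16.000 8.000 24.000
      vertex 0.482 5.264 24.000
      vertex 4.000 1.072 24.000
    endloop
  endfacet
  facet normal 0.0000 0.0000 1.0000
    outer loop
      vertex 16.000 8.000 24.000
      vertex 4.000 1.072 24.000
      vertex 9.389 0.122 24.000
    endloop
  endfacet
  facet normal 0.0000 0.0000 1.0000
    outer loop
      vertex 16.000 8.000 24.000
      vertex 9.389 0.122 24.000
      vertex 14.128 2.858 24.000
    endloop
  endfacet
  facet normal 0.9397 0.3421 0.0000
    outer loop
      vertex 16.000 8.000 0.000
      vertex 14.128 13.142 0.000
      vertex 14.128 13.142 24.000
    endloop
  endfacet
  facet normal 0.9397 0.3421 0.0000
    outer loop
      vertex 16.000 8.000 0.000
      vertex 14.128 13.142 24.000
      vertex 16.000 8.000 24.000
    endloop
  endfacet
  facet normal 0.5000 0.8660 0.0000
    outer loop
      vertex 14.128 13.142 0.000
      vertex 9.389 15.878 0.000
      vertex 9.389 15.878 24.000
    endloop
  endfacet
  facet normal 0.5000 0.8660 0.0000
    outer loop
      vertex 14.128 13.142 0.000
      vertex 9.389 15.878 24.000
      vertex 14.128 13.142 24.000
    endloop
  endfacet
  facet normal -0.1736 0.9848 0.0000
    outer loop
      vertex 9.389 15.878 0.000
      vertex 4.000 14.928 0.000
      vertex 4.000 14.928 24.000
    endloop
  endfacet
  facet normal -0.1736 0.9848 0.0000
    outer loop
      vertex 9.389 15.878 0.000
      vertex 4.000 14.928 24.000
      vertex 9.389 15.878 24.000
    endloop
  endfacet
  facet normal -0.7660 0.6428 0.0000
    outer loop
      vertex 4.000 14.928 0.000
      vertex 0.482 10.736 0.000
      vertex 0.482 10.736 24.000
    endloop
  endfacet
  facet normal -0.7660 0.6428 0.0000
    outer loop
      vertex 4.000 14.928 0.000
      vertex 0.482 10.736 24.000
      vertex 4.000 14.928 24.000
    endloop
  endfacet
  facet normal -1.0000 0.0000 0.0000
    outer loop
      vertex 0.482 10.736 0.000
      vertex 0.482 5.264 0.000
      vertex 0.482 5.264 24.000
    endloop
  endfacet
  facet normal -1.0000 0.0000 0.0000
    outer loop
      vertex 0.482 10.736 0.000
      vertex 0.482 5.264 24.000
      vertex 0.482 10.736 24.000
    endloop
  endfacet
  facet normal -0.7660 -0.6428 0.0000
    outer loop
      vertex 0.482 5.264 0.000
      vertex 4.000 1.072 0.000
      vertex 4.000 1.072 24.000
    endloop
  endfacet
  facet normal -0.7660 -0.6428 0.0000
    outer loop
      vertex 0.482 5.264 0.000
      vertex 4.000 1.072 24.000
      vertex 0.482 5.264 24.000
    endloop
  endfacet
  facet normal -0.1736 -0.9848 0.0000
    outer loop
      vertex 4.000 1.072 0.000
      vertex 9.389 0.122 0.000
      vertex 9.389 0.122 24.000
    endloop
  endfacet
  facet normal -0.1736 -0.9848 0.0000
    outer loop
      vertex 4.000 1.072 0.000
      vertex 9.389 0.122 24.000
      vertex 4.000 1.072 24.000
    endloop
  endfacet
  facet normal 0.5000 -0.8660 0.0000
    outer loop
      vertex 9.389 0.122 0.000
      vertex 14.128 2.858 0.000
      vertex 14.128 2.858 24.000
    endloop
  endfacet
  facet normal 0.5000 -0.8660 0.0000
    outer loop
      vertex 9.389 0.122 0.000
      vertex 14.128 2.858 24.000
      vertex 9.389 0.122 24.000
    endloop
  endfacet
  facet normal 0.9397 -0.3421 0.0000
    outer loop
      vertex 14.128 2.858 0.000
      vertex 16.000 8.000 0.000
      vertex 16.000 8.000 24.000
    endloop
  endfacet
  facet normal 0.9397 -0.3421 0.0000
    outer loop
      vertex 14.128 2.858 0.000
      vertex 16.000 8.000 24.000
      vertex 14.128 2.858 24.000
    endloop
  endfacet
endsolid part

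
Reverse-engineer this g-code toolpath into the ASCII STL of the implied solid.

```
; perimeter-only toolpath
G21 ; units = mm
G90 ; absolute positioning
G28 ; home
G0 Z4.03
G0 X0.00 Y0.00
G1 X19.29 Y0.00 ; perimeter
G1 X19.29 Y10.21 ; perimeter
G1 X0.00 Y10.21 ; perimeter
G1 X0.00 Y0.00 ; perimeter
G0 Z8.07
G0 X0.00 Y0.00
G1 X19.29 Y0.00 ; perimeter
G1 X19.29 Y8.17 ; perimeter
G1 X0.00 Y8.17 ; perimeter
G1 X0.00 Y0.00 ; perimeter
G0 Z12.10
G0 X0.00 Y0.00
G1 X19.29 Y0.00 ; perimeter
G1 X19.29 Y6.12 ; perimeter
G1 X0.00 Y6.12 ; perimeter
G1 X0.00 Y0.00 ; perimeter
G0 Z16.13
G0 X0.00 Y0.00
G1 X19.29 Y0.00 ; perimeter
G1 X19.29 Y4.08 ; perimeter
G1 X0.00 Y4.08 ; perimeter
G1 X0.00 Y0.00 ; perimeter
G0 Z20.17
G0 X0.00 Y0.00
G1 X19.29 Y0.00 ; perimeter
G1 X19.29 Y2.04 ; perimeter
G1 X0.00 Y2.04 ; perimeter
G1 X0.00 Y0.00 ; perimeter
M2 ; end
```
solid part
  facet normal 0.0000 0.0000 -1.0000
    outer loop
      vertex 19.29 12.25 0.00
      vertex 19.29 0.00 0.00
      vertex 0.00 0.00 0.00
    endloop
  endfacet
  facet normal 0.0000 0.0000 -1.0000
    outer loop
      vertex 0.00 12.25 0.00
      vertex 19.29 12.25 0.00
      vertex 0.00 0.00 0.00
    endloop
  endfacet
  facet normal 0.0000 -1.0000 0.0000
    outer loop
      vertex 0.00 0.00 0.00
      vertex 19.29 0.00 0.00
      vertex 19.29 0.00 24.20
    endloop
  endfacet
  facet normal 0.0000 -1.0000 0.0000
    outer loop
      vertex 0.00 0.00 0.00
      vertex 19.29 0.00 24.20
      vertex 0.00 0.00 24.20
    endloop
  endfacet
  facet normal 0.0000 0.8922 0.4516
    outer loop
      vertex 0.00 0.00 24.20
      vertex 19.29 0.00 24.20
      vertex 19.29 12.25 0.00
    endloop
  endfacet
  facet normal 0.0000 0.8922 0.4516
    outer loop
      vertex 0.00 0.00 24.20
      vertex 19.29 12.25 0.00
      vertex 0.00 12.25 0.00
    endloop
  endfacet
  facet normal -1.0000 0.0000 0.0000
    outer loop
      vertex 0.00 0.00 24.20
      vertex 0.00 12.25 0.00
      vertex 0.00 0.00 0.00
    endloop
  endfacet
  facet normal 1.0000 0.0000 0.0000
    outer loop
      vertex 19.29 0.00 0.00
      vertex 19.29 12.25 0.00
      vertex 19.29 0.00 24.20
    endloop
  endfacet
endsolid part

The G0 Z moves step by Δz≈4.03 mm. The G1 loops shrink linearly with z, so the solid tapers from its base footprint up to z≈24.2. Closing with a flat bottom cap and the tapered top and triangulating gives 8 facets — a wedge (ramp): 19.3 × 12.2 mm base, rising to 24.2 mm along the y=0 edge and sloping linearly to z=0 at y=12.2.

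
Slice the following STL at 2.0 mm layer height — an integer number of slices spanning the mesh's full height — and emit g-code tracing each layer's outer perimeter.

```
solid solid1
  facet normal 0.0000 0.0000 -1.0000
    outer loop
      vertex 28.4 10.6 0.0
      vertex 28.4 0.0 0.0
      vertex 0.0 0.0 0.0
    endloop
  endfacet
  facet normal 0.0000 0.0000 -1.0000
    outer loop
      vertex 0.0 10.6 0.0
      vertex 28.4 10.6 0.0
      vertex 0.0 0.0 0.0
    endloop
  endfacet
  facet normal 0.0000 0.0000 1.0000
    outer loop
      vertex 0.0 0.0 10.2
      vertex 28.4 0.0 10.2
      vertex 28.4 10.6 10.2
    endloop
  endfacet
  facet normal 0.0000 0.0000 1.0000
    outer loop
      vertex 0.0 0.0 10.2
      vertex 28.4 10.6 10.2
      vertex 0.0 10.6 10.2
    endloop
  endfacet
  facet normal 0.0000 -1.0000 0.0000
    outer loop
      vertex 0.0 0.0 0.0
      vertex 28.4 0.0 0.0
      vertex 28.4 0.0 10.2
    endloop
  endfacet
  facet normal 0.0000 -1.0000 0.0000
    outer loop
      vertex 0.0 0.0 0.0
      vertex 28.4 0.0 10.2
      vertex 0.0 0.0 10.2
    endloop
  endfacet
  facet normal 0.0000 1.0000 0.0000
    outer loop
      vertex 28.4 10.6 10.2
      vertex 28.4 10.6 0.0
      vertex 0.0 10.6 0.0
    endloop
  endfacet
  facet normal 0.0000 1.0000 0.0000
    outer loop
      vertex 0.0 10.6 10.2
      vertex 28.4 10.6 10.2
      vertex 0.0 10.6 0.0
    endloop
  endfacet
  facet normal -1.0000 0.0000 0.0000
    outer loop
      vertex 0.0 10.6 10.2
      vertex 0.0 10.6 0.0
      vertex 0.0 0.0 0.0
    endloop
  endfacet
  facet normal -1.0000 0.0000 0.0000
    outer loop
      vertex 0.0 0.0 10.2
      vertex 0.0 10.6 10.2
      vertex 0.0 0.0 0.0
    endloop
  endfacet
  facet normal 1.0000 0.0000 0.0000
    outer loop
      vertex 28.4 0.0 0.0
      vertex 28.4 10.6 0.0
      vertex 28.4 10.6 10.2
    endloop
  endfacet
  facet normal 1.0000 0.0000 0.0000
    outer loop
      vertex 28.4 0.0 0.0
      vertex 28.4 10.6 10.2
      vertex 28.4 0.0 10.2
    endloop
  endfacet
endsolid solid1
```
; perimeter-only toolpath
G21 ; units = mm
G90 ; absolute positioning
G28 ; home
; layer 1
G0 Z2.0
G0 X0.0 Y0.0
G1 X28.4 Y0.0
G1 X28.4 Y10.6
G1 X0.0 Y10.6
G1 X0.0 Y0.0
; layer 2
G0 Z4.1
G0 X0.0 Y0.0
G1 X28.4 Y0.0
G1 X28.4 Y10.6
G1 X0.0 Y10.6
G1 X0.0 Y0.0
; layer 3
G0 Z6.1
G0 X0.0 Y0.0
G1 X28.4 Y0.0
G1 X28.4 Y10.6
G1 X0.0 Y10.6
G1 X0.0 Y0.0
; layer 4
G0 Z8.2
G0 X0.0 Y0.0
G1 X28.4 Y0.0
G1 X28.4 Y10.6
G1 X0.0 Y10.6
G1 X0.0 Y0.0
; layer 5
G0 Z10.2
G0 X0.0 Y0.0
G1 X28.4 Y0.0
G1 X28.4 Y10.6
G1 X0.0 Y10.6
G1 X0.0 Y0.0
M2 ; end

The solid is a rectangular box, roughly 28.4 × 10.6 mm footprint and 10.2 mm tall. Slicing at Δz = 2.0 mm — 5 equal slices spanning the solid's height, so layer i sits at z = i·h/5 — gives 5 non-empty perimeters. Each is a 4-segment closed polygon; G0 lifts to the layer z and rapids to the start vertex, then G1 traces the edges.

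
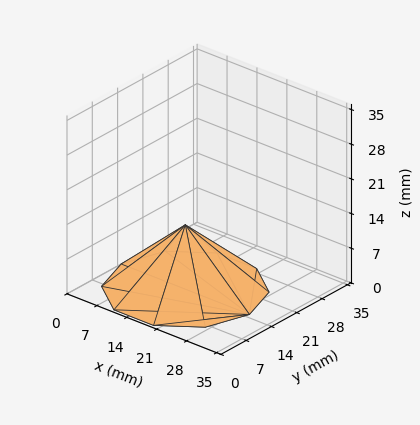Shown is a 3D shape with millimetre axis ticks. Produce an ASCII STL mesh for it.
Reading the render: the shape is a regular 10-sided pyramid, base circumscribed radius ≈ 15 mm, apex at z ≈ 13 mm (dimensions read to the nearest mm from the axis ticks). For the STL, each face is triangulated and given an outward normal.

solid part
  facet normal 0.0000 0.0000 -1.0000
    outer loop
      vertex 19.635 29.266 0.000
      vertex 27.135 23.817 0.000
      vertex 30.000 15.000 0.000
    endloop
  endfacet
  facet normal 0.0000 0.0000 -1.0000
    outer loop
      vertex 10.365 29.266 0.000
      vertex 19.635 29.266 0.000
      vertex 30.000 15.000 0.000
    endloop
  endfacet
  facet normal 0.0000 0.0000 -1.0000
    outer loop
      vertex 2.865 23.817 0.000
      vertex 10.365 29.266 0.000
      vertex 30.000 15.000 0.000
    endloop
  endfacet
  facet normal 0.0000 0.0000 -1.0000
    outer loop
      vertex 0.000 15.000 0.000
      vertex 2.865 23.817 0.000
      vertex 30.000 15.000 0.000
    endloop
  endfacet
  facet normal 0.0000 0.0000 -1.0000
    outer loop
      vertex 2.865 6.183 0.000
      vertex 0.000 15.000 0.000
      vertex 30.000 15.000 0.000
    endloop
  endfacet
  facet normal 0.0000 0.0000 -1.0000
    outer loop
      vertex 10.365 0.734 0.000
      vertex 2.865 6.183 0.000
      vertex 30.000 15.000 0.000
    endloop
  endfacet
  facet normal 0.0000 0.0000 -1.0000
    outer loop
      vertex 19.635 0.734 0.000
      vertex 10.365 0.734 0.000
      vertex 30.000 15.000 0.000
    endloop
  endfacet
  facet normal 0.0000 0.0000 -1.0000
    outer loop
      vertex 27.135 6.183 0.000
      vertex 19.635 0.734 0.000
      vertex 30.000 15.000 0.000
    endloop
  endfacet
  facet normal 0.6406 0.2082 0.7391
    outer loop
      vertex 30.000 15.000 0.000
      vertex 27.135 23.817 0.000
      vertex 15.000 15.000 13.000
    endloop
  endfacet
  facet normal 0.3959 0.5449 0.7391
    outer loop
      vertex 27.135 23.817 0.000
      vertex 19.635 29.266 0.000
      vertex 15.000 15.000 13.000
    endloop
  endfacet
  facet normal 0.0000 0.6735 0.7391
    outer loop
      vertex 19.635 29.266 0.000
      vertex 10.365 29.266 0.000
      vertex 15.000 15.000 13.000
    endloop
  endfacet
  facet normal -0.3959 0.5449 0.7391
    outer loop
      vertex 10.365 29.266 0.000
      vertex 2.865 23.817 0.000
      vertex 15.000 15.000 13.000
    endloop
  endfacet
  facet normal -0.6406 0.2082 0.7391
    outer loop
      vertex 2.865 23.817 0.000
      vertex 0.000 15.000 0.000
      vertex 15.000 15.000 13.000
    endloop
  endfacet
  facet normal -0.6406 -0.2082 0.7391
    outer loop
      vertex 0.000 15.000 0.000
      vertex 2.865 6.183 0.000
      vertex 15.000 15.000 13.000
    endloop
  endfacet
  facet normal -0.3959 -0.5449 0.7391
    outer loop
      vertex 2.865 6.183 0.000
      vertex 10.365 0.734 0.000
      vertex 15.000 15.000 13.000
    endloop
  endfacet
  facet normal 0.0000 -0.6735 0.7391
    outer loop
      vertex 10.365 0.734 0.000
      vertex 19.635 0.734 0.000
      vertex 15.000 15.000 13.000
    endloop
  endfacet
  facet normal 0.3959 -0.5449 0.7391
    outer loop
      vertex 19.635 0.734 0.000
      vertex 27.135 6.183 0.000
      vertex 15.000 15.000 13.000
    endloop
  endfacet
  facet normal 0.6406 -0.2082 0.7391
    outer loop
      vertex 27.135 6.183 0.000
      vertex 30.000 15.000 0.000
      vertex 15.000 15.000 13.000
    endloop
  endfacet
endsolid part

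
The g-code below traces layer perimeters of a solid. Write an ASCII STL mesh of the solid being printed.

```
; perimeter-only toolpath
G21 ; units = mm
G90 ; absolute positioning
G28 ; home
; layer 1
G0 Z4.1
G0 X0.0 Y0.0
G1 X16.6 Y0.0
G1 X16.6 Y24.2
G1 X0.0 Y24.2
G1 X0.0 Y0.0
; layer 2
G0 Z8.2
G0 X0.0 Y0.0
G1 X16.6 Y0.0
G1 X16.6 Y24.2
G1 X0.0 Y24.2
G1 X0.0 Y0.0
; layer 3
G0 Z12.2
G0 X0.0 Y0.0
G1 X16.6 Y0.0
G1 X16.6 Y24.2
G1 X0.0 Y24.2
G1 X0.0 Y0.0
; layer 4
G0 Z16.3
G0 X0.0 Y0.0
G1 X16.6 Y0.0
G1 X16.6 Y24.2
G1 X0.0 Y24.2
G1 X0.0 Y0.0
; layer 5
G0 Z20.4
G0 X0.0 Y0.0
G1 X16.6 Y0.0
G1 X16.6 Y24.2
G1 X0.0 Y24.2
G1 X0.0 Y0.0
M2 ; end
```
solid part
  facet normal 0.0000 0.0000 -1.0000
    outer loop
      vertex 16.6 24.2 0.0
      vertex 16.6 0.0 0.0
      vertex 0.0 0.0 0.0
    endloop
  endfacet
  facet normal 0.0000 0.0000 -1.0000
    outer loop
      vertex 0.0 24.2 0.0
      vertex 16.6 24.2 0.0
      vertex 0.0 0.0 0.0
    endloop
  endfacet
  facet normal 0.0000 0.0000 1.0000
    outer loop
      vertex 0.0 0.0 20.4
      vertex 16.6 0.0 20.4
      vertex 16.6 24.2 20.4
    endloop
  endfacet
  facet normal 0.0000 0.0000 1.0000
    outer loop
      vertex 0.0 0.0 20.4
      vertex 16.6 24.2 20.4
      vertex 0.0 24.2 20.4
    endloop
  endfacet
  facet normal 0.0000 -1.0000 0.0000
    outer loop
      vertex 0.0 0.0 0.0
      vertex 16.6 0.0 0.0
      vertex 16.6 0.0 20.4
    endloop
  endfacet
  facet normal 0.0000 -1.0000 0.0000
    outer loop
      vertex 0.0 0.0 0.0
      vertex 16.6 0.0 20.4
      vertex 0.0 0.0 20.4
    endloop
  endfacet
  facet normal 0.0000 1.0000 0.0000
    outer loop
      vertex 16.6 24.2 20.4
      vertex 16.6 24.2 0.0
      vertex 0.0 24.2 0.0
    endloop
  endfacet
  facet normal 0.0000 1.0000 0.0000
    outer loop
      vertex 0.0 24.2 20.4
      vertex 16.6 24.2 20.4
      vertex 0.0 24.2 0.0
    endloop
  endfacet
  facet normal -1.0000 0.0000 0.0000
    outer loop
      vertex 0.0 24.2 20.4
      vertex 0.0 24.2 0.0
      vertex 0.0 0.0 0.0
    endloop
  endfacet
  facet normal -1.0000 0.0000 0.0000
    outer loop
      vertex 0.0 0.0 20.4
      vertex 0.0 24.2 20.4
      vertex 0.0 0.0 0.0
    endloop
  endfacet
  facet normal 1.0000 0.0000 0.0000
    outer loop
      vertex 16.6 0.0 0.0
      vertex 16.6 24.2 0.0
      vertex 16.6 24.2 20.4
    endloop
  endfacet
  facet normal 1.0000 0.0000 0.0000
    outer loop
      vertex 16.6 0.0 0.0
      vertex 16.6 24.2 20.4
      vertex 16.6 0.0 20.4
    endloop
  endfacet
endsolid part

The G0 Z moves step by Δz≈4.1 mm. Every layer's G1 loop is the same polygon, so the solid is a straight extrusion of it from z=0 to z≈20.4. Closing with flat bottom and top caps and triangulating gives 12 facets — a rectangular box, roughly 16.6 × 24.2 mm footprint and 20.4 mm tall.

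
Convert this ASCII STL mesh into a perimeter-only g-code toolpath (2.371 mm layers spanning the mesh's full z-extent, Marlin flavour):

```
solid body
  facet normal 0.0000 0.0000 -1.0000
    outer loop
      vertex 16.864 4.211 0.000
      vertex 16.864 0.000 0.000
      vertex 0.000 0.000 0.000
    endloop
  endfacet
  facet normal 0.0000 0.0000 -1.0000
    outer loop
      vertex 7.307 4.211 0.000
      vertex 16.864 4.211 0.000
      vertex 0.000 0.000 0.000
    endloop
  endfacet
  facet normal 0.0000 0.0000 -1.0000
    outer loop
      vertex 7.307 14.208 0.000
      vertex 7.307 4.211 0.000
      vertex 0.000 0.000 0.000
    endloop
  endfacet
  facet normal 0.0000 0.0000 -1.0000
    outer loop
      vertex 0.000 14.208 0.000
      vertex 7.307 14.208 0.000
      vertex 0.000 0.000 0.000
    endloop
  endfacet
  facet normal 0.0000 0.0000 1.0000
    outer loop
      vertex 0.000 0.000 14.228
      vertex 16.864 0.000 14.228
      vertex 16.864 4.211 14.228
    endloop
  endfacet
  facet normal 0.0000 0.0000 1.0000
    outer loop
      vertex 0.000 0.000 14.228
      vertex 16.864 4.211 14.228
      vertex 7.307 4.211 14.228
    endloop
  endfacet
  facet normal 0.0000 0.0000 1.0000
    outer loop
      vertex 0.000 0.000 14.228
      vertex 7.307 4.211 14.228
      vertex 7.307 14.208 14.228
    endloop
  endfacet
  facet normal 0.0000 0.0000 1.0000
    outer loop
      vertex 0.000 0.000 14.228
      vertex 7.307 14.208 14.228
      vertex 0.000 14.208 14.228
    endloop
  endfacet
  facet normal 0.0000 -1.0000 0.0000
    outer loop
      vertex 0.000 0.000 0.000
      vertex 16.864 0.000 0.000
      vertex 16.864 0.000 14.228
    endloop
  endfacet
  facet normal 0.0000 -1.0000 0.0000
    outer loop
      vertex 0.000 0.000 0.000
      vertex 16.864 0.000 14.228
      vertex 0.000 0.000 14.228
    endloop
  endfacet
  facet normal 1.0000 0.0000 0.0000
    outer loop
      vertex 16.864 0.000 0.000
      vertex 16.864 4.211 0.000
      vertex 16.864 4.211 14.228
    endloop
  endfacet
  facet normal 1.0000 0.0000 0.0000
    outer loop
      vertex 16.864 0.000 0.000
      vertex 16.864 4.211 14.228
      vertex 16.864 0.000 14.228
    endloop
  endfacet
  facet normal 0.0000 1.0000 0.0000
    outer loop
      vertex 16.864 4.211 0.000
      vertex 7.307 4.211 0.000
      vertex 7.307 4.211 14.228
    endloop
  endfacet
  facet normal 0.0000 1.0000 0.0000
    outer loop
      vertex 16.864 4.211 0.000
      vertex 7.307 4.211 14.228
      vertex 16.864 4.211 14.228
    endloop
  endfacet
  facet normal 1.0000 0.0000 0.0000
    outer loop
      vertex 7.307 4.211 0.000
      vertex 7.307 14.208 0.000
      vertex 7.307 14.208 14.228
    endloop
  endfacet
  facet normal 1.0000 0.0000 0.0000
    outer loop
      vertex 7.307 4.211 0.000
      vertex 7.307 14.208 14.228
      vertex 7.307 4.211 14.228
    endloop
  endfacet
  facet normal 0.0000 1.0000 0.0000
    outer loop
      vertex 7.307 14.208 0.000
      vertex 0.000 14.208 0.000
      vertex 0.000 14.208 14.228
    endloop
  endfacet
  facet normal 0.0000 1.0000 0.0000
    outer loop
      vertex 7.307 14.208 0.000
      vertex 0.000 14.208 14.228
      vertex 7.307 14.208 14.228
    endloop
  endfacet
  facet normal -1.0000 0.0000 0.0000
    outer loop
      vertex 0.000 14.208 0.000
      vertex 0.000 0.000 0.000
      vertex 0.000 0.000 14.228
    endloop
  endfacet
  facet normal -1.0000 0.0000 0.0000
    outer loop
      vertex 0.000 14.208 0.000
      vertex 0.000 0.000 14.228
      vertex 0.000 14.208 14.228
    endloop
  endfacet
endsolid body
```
; perimeter-only toolpath
G21 ; units = mm
G90 ; absolute positioning
G28 ; home
; layer 1
G0 Z2.371
G0 X0.000 Y0.000
G1 X16.864 Y0.000
G1 X16.864 Y4.211
G1 X7.307 Y4.211
G1 X7.307 Y14.208
G1 X0.000 Y14.208
G1 X0.000 Y0.000
; layer 2
G0 Z4.743
G0 X0.000 Y0.000
G1 X16.864 Y0.000
G1 X16.864 Y4.211
G1 X7.307 Y4.211
G1 X7.307 Y14.208
G1 X0.000 Y14.208
G1 X0.000 Y0.000
; layer 3
G0 Z7.114
G0 X0.000 Y0.000
G1 X16.864 Y0.000
G1 X16.864 Y4.211
G1 X7.307 Y4.211
G1 X7.307 Y14.208
G1 X0.000 Y14.208
G1 X0.000 Y0.000
; layer 4
G0 Z9.485
G0 X0.000 Y0.000
G1 X16.864 Y0.000
G1 X16.864 Y4.211
G1 X7.307 Y4.211
G1 X7.307 Y14.208
G1 X0.000 Y14.208
G1 X0.000 Y0.000
; layer 5
G0 Z11.857
G0 X0.000 Y0.000
G1 X16.864 Y0.000
G1 X16.864 Y4.211
G1 X7.307 Y4.211
G1 X7.307 Y14.208
G1 X0.000 Y14.208
G1 X0.000 Y0.000
; layer 6
G0 Z14.228
G0 X0.000 Y0.000
G1 X16.864 Y0.000
G1 X16.864 Y4.211
G1 X7.307 Y4.211
G1 X7.307 Y14.208
G1 X0.000 Y14.208
G1 X0.000 Y0.000
M2 ; end

The solid is an L-shaped prism: outer 16.9 × 14.2 mm, arm thicknesses ≈ 4.21 mm (horizontal) and 7.31 mm (vertical), extruded 14.2 mm in z. Slicing at Δz = 2.371 mm — 6 equal slices spanning the solid's height, so layer i sits at z = i·h/6 — gives 6 non-empty perimeters. Each is a 6-segment closed polygon; G0 lifts to the layer z and rapids to the start vertex, then G1 traces the edges.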